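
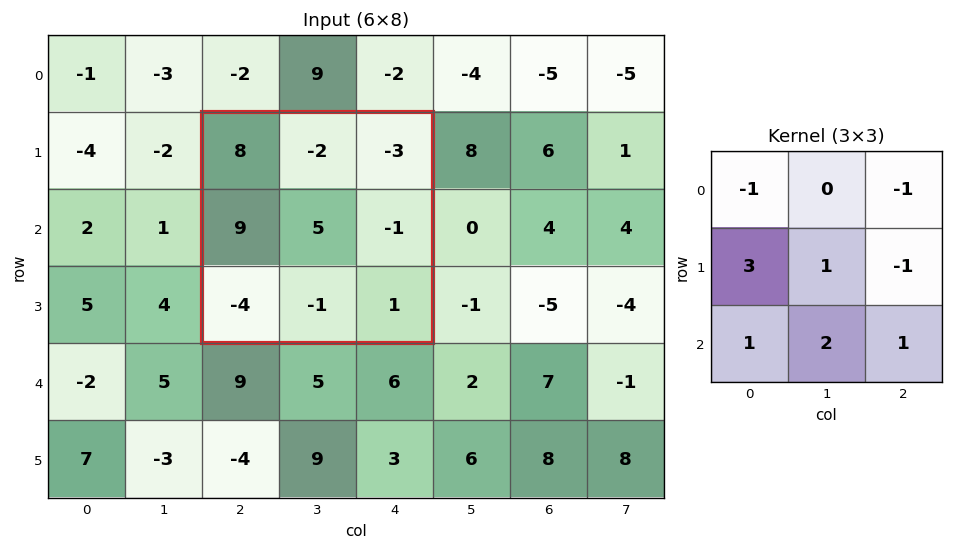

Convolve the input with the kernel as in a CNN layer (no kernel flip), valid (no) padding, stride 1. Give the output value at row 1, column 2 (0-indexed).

23

The receptive field on the input at this output position is [8 -2 -3 / 9 5 -1 / -4 -1 1]. Elementwise product with the kernel and sum: 8·-1 + -3·-1 + 9·3 + 5·1 + -1·-1 + -4·1 + -1·2 + 1·1.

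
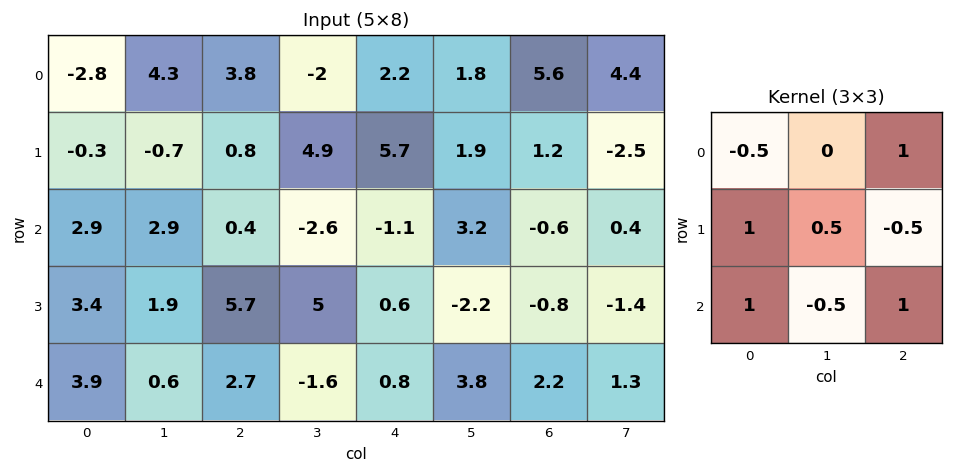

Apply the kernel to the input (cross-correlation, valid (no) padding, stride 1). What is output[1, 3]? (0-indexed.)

The receptive field on the input at this output position is [4.9 5.7 1.9 / -2.6 -1.1 3.2 / 5 0.6 -2.2]. Elementwise product with the kernel and sum: 4.9·-0.5 + 1.9·1 + -2.6·1 + -1.1·0.5 + 3.2·-0.5 + 5·1 + 0.6·-0.5 + -2.2·1.

-2.8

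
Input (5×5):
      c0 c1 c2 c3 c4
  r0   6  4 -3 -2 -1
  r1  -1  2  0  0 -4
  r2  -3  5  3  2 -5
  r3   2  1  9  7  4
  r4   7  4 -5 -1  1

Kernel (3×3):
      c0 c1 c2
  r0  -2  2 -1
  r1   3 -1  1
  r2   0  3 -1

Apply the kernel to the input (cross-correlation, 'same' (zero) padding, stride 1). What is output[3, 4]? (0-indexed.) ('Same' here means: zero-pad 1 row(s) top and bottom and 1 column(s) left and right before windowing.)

The receptive field on the zero-padded input at this output position is [2 -5 0 / 7 4 0 / -1 1 0]. Elementwise product with the kernel and sum: 2·-2 + -5·2 + 0·-1 + 7·3 + 4·-1 + 0·1 + 1·3 + 0·-1.

6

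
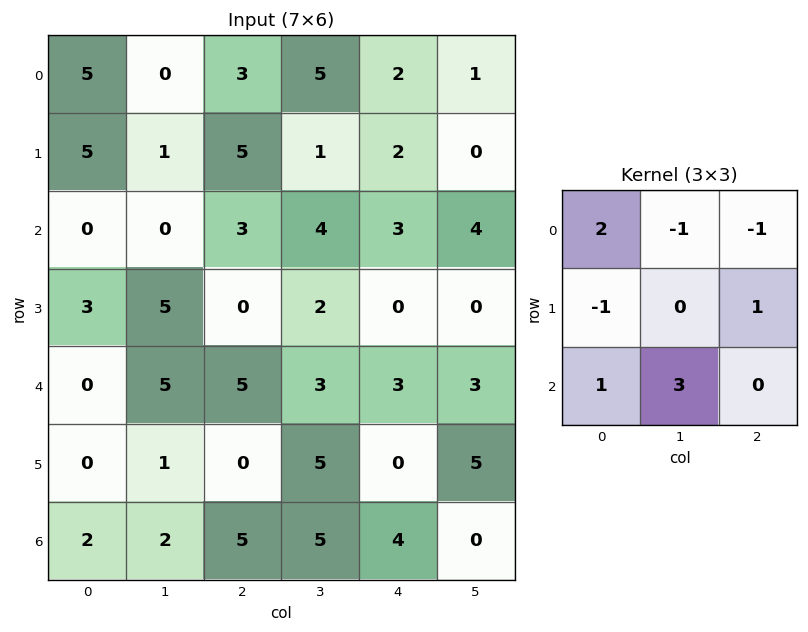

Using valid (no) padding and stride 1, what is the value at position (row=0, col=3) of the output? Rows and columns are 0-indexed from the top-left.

19

The receptive field on the input at this output position is [5 2 1 / 1 2 0 / 4 3 4]. Elementwise product with the kernel and sum: 5·2 + 2·-1 + 1·-1 + 1·-1 + 0·1 + 4·1 + 3·3.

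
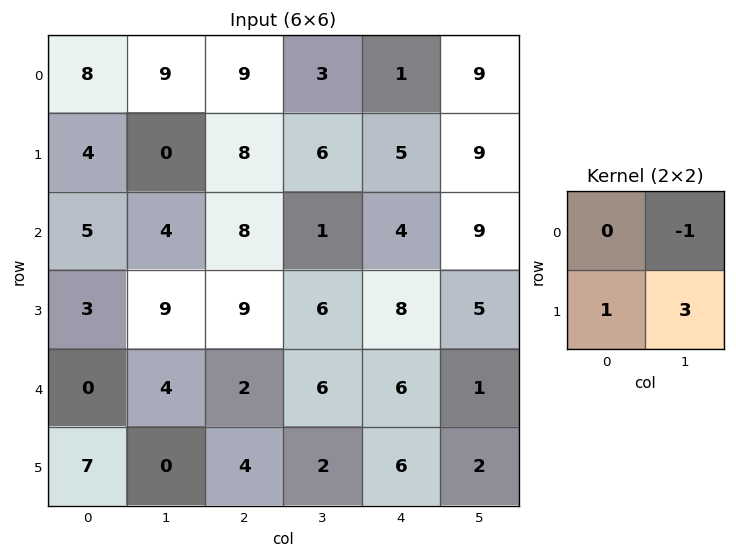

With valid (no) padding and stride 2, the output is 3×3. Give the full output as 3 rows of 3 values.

-5 23 23
26 26 14
3 4 11

Output[0,0]: The receptive field on the input at this output position is [8 9 / 4 0]. Elementwise product with the kernel and sum: 9·-1 + 4·1 + 0·3.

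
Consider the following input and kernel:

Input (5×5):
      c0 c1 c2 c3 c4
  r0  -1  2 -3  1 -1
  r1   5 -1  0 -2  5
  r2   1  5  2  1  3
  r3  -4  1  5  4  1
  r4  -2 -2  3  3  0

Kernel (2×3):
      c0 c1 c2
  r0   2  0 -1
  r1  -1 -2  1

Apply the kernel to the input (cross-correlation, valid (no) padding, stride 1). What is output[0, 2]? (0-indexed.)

The receptive field on the input at this output position is [-3 1 -1 / 0 -2 5]. Elementwise product with the kernel and sum: -3·2 + -1·-1 + 0·-1 + -2·-2 + 5·1.

4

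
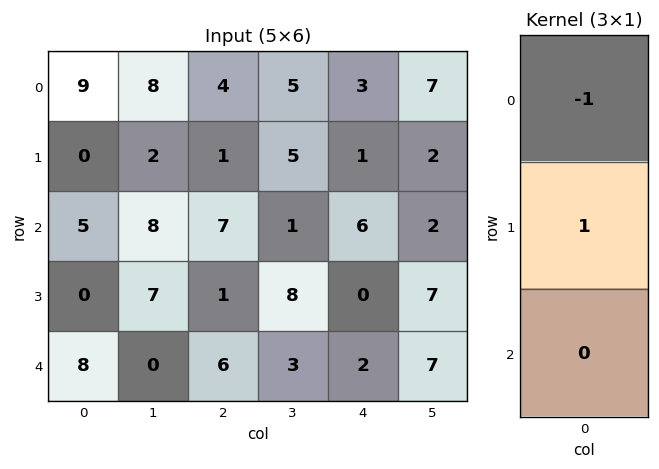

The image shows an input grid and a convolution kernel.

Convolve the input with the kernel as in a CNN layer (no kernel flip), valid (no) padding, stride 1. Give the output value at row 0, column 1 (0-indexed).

The receptive field on the input at this output position is [8 / 2 / 8]. Elementwise product with the kernel and sum: 8·-1 + 2·1.

-6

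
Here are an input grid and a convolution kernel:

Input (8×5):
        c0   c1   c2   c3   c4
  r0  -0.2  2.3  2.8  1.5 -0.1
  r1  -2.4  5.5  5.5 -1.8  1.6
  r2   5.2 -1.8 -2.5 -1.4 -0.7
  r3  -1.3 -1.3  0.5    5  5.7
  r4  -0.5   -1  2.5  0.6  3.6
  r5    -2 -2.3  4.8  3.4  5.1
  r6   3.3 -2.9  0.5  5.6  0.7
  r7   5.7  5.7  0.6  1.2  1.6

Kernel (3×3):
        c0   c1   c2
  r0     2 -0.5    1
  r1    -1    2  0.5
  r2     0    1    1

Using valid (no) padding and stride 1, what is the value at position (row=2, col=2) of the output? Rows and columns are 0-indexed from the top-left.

The receptive field on the input at this output position is [-2.5 -1.4 -0.7 / 0.5 5 5.7 / 2.5 0.6 3.6]. Elementwise product with the kernel and sum: -2.5·2 + -1.4·-0.5 + -0.7·1 + 0.5·-1 + 5·2 + 5.7·0.5 + 0.6·1 + 3.6·1.

11.55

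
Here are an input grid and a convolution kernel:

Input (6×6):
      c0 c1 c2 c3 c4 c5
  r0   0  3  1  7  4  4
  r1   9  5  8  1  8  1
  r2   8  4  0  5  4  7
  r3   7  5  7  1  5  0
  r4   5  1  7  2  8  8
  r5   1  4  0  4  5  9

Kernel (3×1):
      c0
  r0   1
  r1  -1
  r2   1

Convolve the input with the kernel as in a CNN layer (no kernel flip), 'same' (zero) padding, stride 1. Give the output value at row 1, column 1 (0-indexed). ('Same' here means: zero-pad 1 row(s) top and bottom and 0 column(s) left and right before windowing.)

The receptive field on the zero-padded input at this output position is [3 / 5 / 4]. Elementwise product with the kernel and sum: 3·1 + 5·-1 + 4·1.

2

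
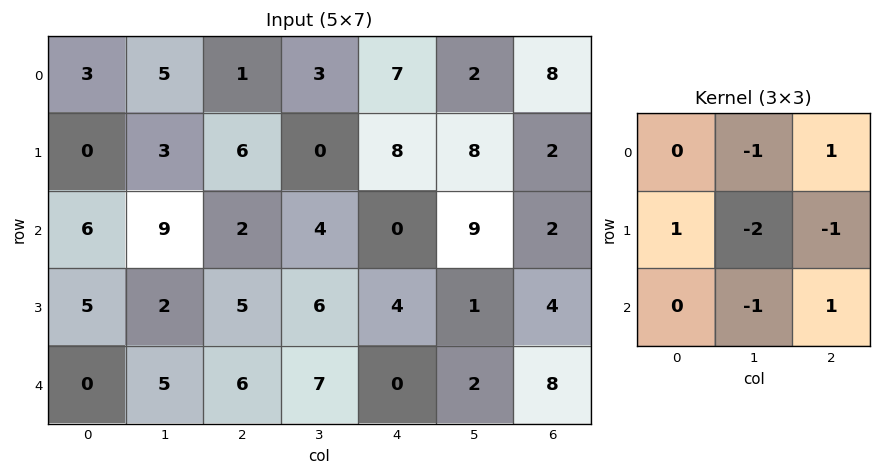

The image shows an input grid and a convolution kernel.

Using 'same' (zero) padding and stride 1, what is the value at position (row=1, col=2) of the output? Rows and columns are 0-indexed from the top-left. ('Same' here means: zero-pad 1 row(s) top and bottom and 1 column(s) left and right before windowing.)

-5

The receptive field on the zero-padded input at this output position is [5 1 3 / 3 6 0 / 9 2 4]. Elementwise product with the kernel and sum: 1·-1 + 3·1 + 3·1 + 6·-2 + 0·-1 + 2·-1 + 4·1.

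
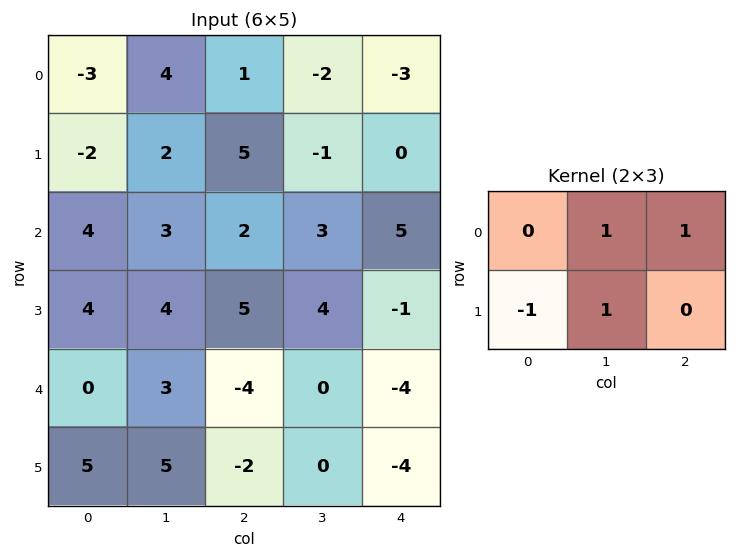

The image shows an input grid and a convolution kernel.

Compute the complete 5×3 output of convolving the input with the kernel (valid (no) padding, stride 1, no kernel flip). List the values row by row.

9 2 -11
6 3 0
5 6 7
12 2 7
-1 -11 -2

Output[0,0]: The receptive field on the input at this output position is [-3 4 1 / -2 2 5]. Elementwise product with the kernel and sum: 4·1 + 1·1 + -2·-1 + 2·1.
Output[0,1]: The receptive field on the input at this output position is [4 1 -2 / 2 5 -1]. Elementwise product with the kernel and sum: 1·1 + -2·1 + 2·-1 + 5·1.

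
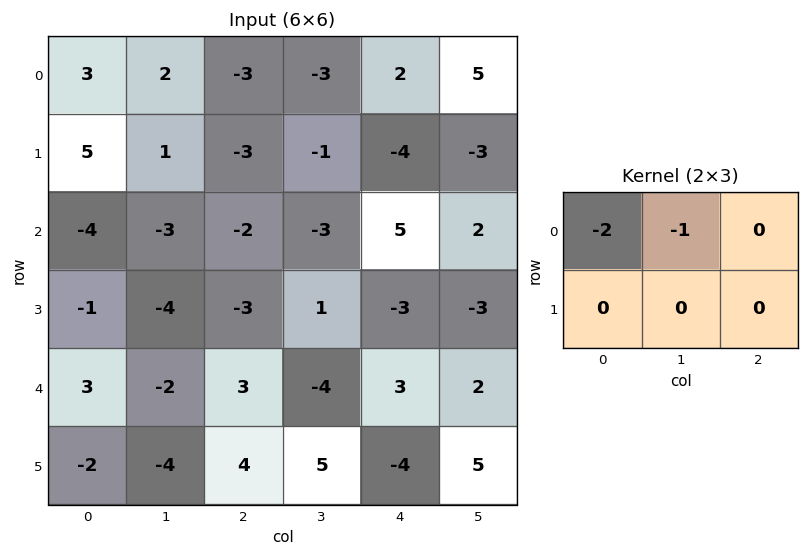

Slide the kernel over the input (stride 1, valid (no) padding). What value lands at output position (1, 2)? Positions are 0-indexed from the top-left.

The receptive field on the input at this output position is [-3 -1 -4 / -2 -3 5]. Elementwise product with the kernel and sum: -3·-2 + -1·-1.

7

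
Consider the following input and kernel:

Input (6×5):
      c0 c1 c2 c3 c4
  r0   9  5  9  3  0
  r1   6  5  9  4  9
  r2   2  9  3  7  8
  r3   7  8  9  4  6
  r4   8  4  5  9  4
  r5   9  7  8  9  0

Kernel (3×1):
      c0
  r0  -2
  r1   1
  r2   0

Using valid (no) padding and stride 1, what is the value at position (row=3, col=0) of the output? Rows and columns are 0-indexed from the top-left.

-6

The receptive field on the input at this output position is [7 / 8 / 9]. Elementwise product with the kernel and sum: 7·-2 + 8·1.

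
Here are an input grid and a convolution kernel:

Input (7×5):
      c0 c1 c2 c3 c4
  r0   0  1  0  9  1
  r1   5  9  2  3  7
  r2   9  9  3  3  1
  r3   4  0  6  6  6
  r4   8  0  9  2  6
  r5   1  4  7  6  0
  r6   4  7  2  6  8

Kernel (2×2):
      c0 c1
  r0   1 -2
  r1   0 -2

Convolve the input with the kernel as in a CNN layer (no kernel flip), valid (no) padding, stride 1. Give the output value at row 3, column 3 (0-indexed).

The receptive field on the input at this output position is [6 6 / 2 6]. Elementwise product with the kernel and sum: 6·1 + 6·-2 + 6·-2.

-18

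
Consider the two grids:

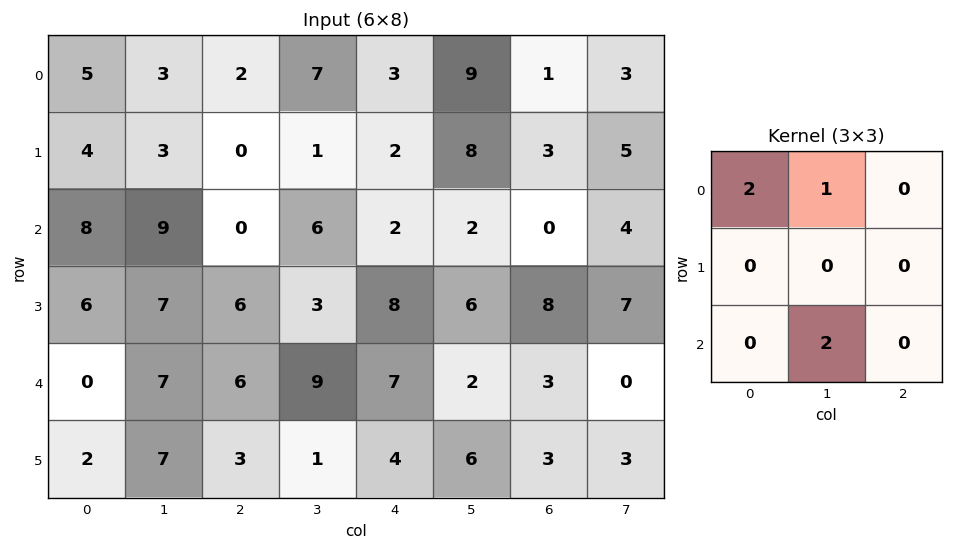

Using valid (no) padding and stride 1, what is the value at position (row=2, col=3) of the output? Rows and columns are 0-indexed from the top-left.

28

The receptive field on the input at this output position is [6 2 2 / 3 8 6 / 9 7 2]. Elementwise product with the kernel and sum: 6·2 + 2·1 + 7·2.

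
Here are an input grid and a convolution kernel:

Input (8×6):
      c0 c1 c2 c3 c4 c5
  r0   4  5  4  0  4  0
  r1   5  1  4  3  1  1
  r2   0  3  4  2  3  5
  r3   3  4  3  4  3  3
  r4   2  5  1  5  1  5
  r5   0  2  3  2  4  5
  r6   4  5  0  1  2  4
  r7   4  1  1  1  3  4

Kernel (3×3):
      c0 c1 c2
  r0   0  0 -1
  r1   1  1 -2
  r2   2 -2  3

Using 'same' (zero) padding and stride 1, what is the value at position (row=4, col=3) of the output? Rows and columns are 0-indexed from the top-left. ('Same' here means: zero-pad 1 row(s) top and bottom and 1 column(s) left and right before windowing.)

The receptive field on the zero-padded input at this output position is [3 4 3 / 1 5 1 / 3 2 4]. Elementwise product with the kernel and sum: 3·-1 + 1·1 + 5·1 + 1·-2 + 3·2 + 2·-2 + 4·3.

15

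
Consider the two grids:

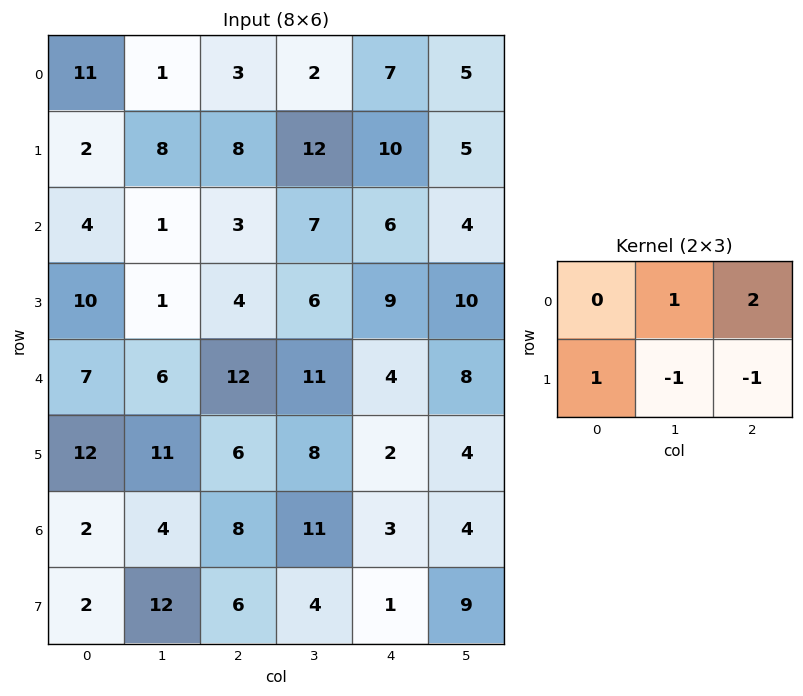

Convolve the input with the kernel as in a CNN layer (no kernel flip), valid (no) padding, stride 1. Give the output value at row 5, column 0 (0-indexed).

13

The receptive field on the input at this output position is [12 11 6 / 2 4 8]. Elementwise product with the kernel and sum: 11·1 + 6·2 + 2·1 + 4·-1 + 8·-1.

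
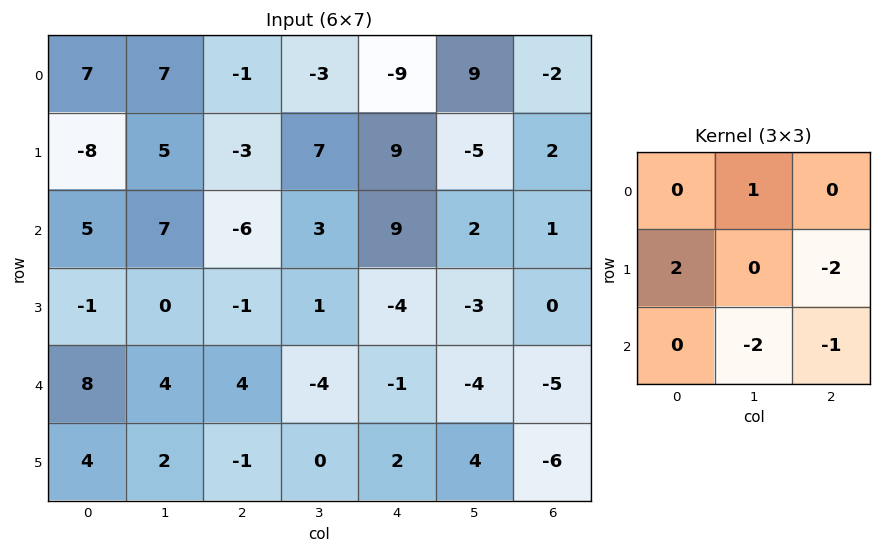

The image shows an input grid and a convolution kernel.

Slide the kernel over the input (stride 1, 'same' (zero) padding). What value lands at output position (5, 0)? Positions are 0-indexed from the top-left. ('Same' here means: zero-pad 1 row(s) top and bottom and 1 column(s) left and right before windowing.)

The receptive field on the zero-padded input at this output position is [0 8 4 / 0 4 2 / 0 0 0]. Elementwise product with the kernel and sum: 8·1 + 0·2 + 2·-2 + 0·-2 + 0·-1.

4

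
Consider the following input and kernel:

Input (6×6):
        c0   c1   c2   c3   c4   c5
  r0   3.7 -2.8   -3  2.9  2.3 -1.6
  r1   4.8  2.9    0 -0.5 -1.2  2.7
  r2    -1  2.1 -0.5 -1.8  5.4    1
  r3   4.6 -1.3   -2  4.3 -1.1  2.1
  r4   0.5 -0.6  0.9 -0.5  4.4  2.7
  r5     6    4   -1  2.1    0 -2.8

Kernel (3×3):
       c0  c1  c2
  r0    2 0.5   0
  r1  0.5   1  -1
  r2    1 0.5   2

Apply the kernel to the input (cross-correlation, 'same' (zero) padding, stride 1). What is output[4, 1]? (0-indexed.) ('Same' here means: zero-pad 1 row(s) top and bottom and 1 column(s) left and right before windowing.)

13.3

The receptive field on the zero-padded input at this output position is [4.6 -1.3 -2 / 0.5 -0.6 0.9 / 6 4 -1]. Elementwise product with the kernel and sum: 4.6·2 + -1.3·0.5 + 0.5·0.5 + -0.6·1 + 0.9·-1 + 6·1 + 4·0.5 + -1·2.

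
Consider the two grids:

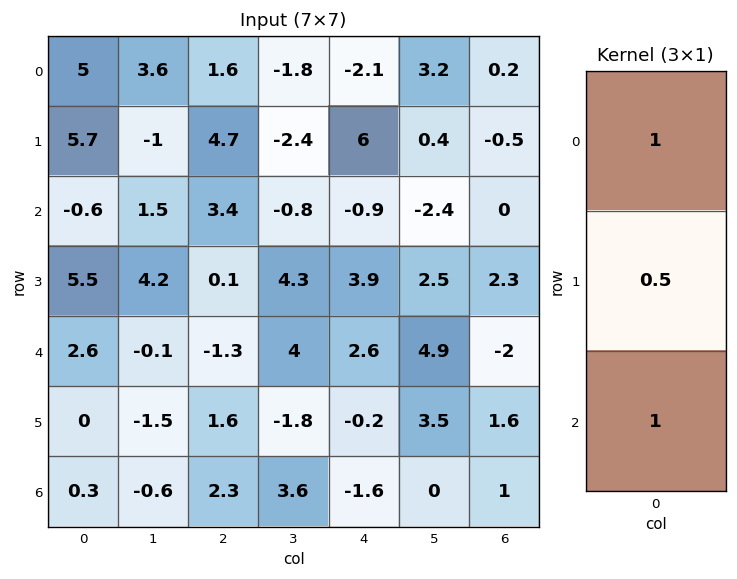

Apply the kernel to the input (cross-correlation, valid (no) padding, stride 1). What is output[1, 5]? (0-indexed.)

The receptive field on the input at this output position is [0.4 / -2.4 / 2.5]. Elementwise product with the kernel and sum: 0.4·1 + -2.4·0.5 + 2.5·1.

1.7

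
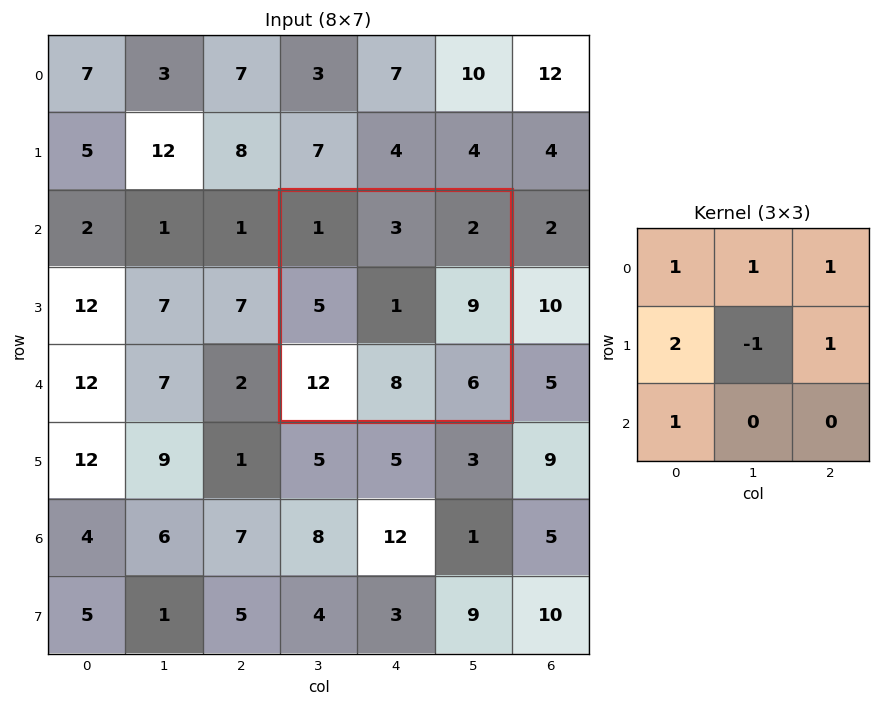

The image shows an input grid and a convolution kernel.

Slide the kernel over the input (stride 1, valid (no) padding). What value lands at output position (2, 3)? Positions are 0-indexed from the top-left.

The receptive field on the input at this output position is [1 3 2 / 5 1 9 / 12 8 6]. Elementwise product with the kernel and sum: 1·1 + 3·1 + 2·1 + 5·2 + 1·-1 + 9·1 + 12·1.

36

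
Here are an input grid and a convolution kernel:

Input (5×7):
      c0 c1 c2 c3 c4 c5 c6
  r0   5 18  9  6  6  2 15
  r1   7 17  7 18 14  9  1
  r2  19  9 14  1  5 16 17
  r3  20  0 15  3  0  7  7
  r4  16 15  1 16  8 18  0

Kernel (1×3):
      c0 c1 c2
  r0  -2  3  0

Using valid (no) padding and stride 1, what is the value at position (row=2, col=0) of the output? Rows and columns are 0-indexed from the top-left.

The receptive field on the input at this output position is [19 9 14]. Elementwise product with the kernel and sum: 19·-2 + 9·3.

-11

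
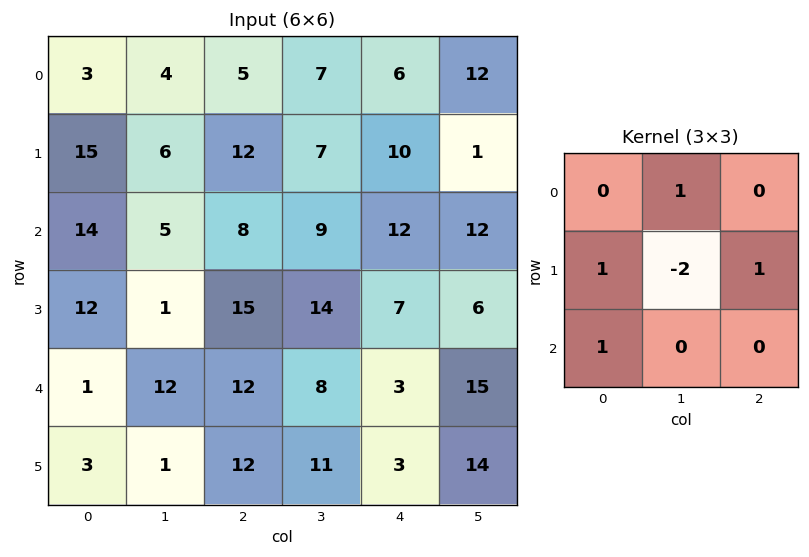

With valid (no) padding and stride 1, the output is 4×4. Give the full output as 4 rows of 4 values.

Output[0,0]: The receptive field on the input at this output position is [3 4 5 / 15 6 12 / 14 5 8]. Elementwise product with the kernel and sum: 4·1 + 15·1 + 6·-2 + 12·1 + 14·1.

33 -1 23 3
30 11 24 21
31 5 15 26
-7 12 25 35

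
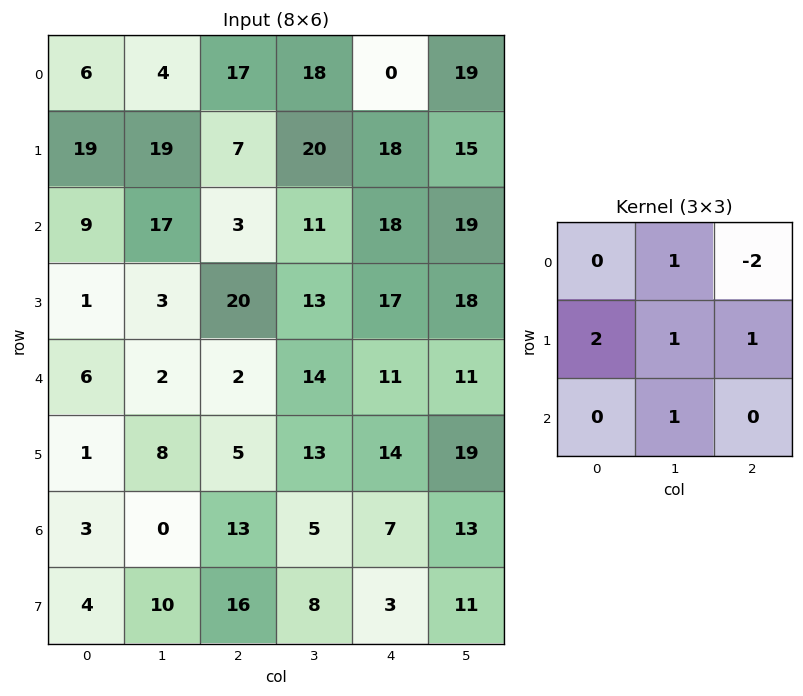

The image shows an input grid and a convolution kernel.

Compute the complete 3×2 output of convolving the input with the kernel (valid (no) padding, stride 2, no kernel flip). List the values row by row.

51 81
38 59
13 34

Output[0,0]: The receptive field on the input at this output position is [6 4 17 / 19 19 7 / 9 17 3]. Elementwise product with the kernel and sum: 4·1 + 17·-2 + 19·2 + 19·1 + 7·1 + 17·1.
Output[0,1]: The receptive field on the input at this output position is [17 18 0 / 7 20 18 / 3 11 18]. Elementwise product with the kernel and sum: 18·1 + 0·-2 + 7·2 + 20·1 + 18·1 + 11·1.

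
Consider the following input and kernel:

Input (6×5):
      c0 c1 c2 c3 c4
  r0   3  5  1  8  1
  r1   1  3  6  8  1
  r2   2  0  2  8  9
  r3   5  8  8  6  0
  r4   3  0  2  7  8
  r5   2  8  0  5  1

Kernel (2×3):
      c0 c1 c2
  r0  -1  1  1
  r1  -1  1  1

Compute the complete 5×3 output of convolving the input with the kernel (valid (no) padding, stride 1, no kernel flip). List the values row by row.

11 15 11
8 21 18
11 16 13
10 15 11
5 6 19

Output[0,0]: The receptive field on the input at this output position is [3 5 1 / 1 3 6]. Elementwise product with the kernel and sum: 3·-1 + 5·1 + 1·1 + 1·-1 + 3·1 + 6·1.
Output[0,1]: The receptive field on the input at this output position is [5 1 8 / 3 6 8]. Elementwise product with the kernel and sum: 5·-1 + 1·1 + 8·1 + 3·-1 + 6·1 + 8·1.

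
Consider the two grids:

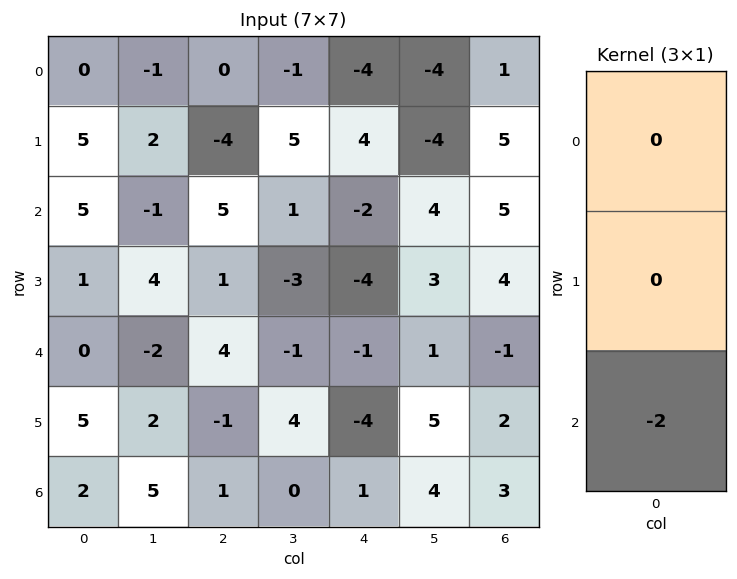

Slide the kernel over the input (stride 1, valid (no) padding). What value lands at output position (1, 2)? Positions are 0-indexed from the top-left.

-2

The receptive field on the input at this output position is [-4 / 5 / 1]. Elementwise product with the kernel and sum: 1·-2.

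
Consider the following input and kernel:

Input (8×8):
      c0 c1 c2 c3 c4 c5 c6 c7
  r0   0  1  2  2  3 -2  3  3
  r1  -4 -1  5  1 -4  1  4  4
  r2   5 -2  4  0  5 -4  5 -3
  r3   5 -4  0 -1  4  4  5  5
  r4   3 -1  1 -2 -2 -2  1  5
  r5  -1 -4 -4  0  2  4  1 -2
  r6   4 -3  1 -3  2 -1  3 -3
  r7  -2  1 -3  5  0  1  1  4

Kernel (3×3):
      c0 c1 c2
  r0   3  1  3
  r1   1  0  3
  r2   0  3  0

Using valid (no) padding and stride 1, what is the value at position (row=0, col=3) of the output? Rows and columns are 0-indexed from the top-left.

22

The receptive field on the input at this output position is [2 3 -2 / 1 -4 1 / 0 5 -4]. Elementwise product with the kernel and sum: 2·3 + 3·1 + -2·3 + 1·1 + 1·3 + 5·3.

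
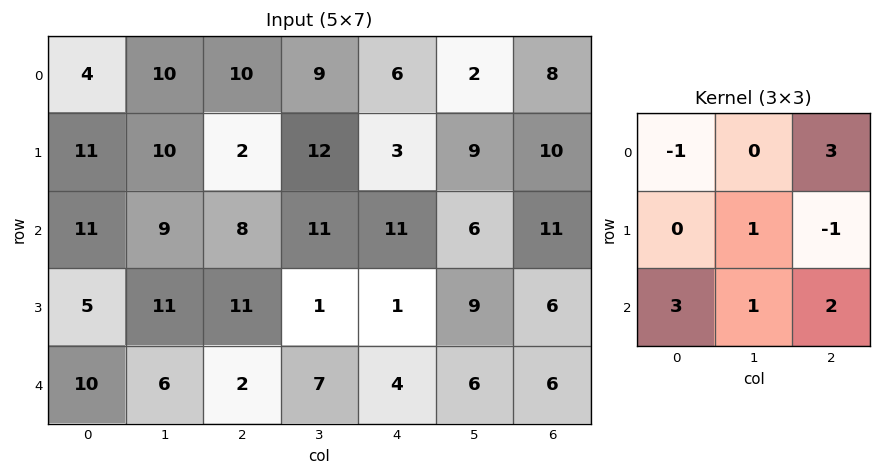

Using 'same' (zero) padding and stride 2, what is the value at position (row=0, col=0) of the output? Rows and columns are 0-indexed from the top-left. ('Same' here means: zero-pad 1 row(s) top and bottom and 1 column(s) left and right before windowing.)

The receptive field on the zero-padded input at this output position is [0 0 0 / 0 4 10 / 0 11 10]. Elementwise product with the kernel and sum: 0·-1 + 0·3 + 4·1 + 10·-1 + 0·3 + 11·1 + 10·2.

25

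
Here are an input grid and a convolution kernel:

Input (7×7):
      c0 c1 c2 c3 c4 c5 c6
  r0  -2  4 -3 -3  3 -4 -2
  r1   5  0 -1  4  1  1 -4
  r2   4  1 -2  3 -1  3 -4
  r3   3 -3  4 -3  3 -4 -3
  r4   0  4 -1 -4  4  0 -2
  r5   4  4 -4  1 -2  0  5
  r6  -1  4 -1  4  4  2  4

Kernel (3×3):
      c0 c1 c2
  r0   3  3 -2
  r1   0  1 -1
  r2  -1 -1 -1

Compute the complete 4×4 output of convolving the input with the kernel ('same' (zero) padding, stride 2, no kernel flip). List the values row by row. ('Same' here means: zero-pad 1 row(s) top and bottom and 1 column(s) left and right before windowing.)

Output[0,0]: The receptive field on the zero-padded input at this output position is [0 0 0 / 0 -2 4 / 0 5 0]. Elementwise product with the kernel and sum: 0·3 + 0·3 + 0·-2 + -2·1 + 4·-1 + 0·-1 + 5·-1 + 0·-1.
Output[0,1]: The receptive field on the zero-padded input at this output position is [0 0 0 / 4 -3 -3 / 0 -1 4]. Elementwise product with the kernel and sum: 0·3 + 0·3 + 0·-2 + -3·1 + -3·-1 + 0·-1 + -1·-1 + 4·-1.

-11 -3 1 1
18 -14 13 -6
3 11 13 -28
-1 -7 -1 19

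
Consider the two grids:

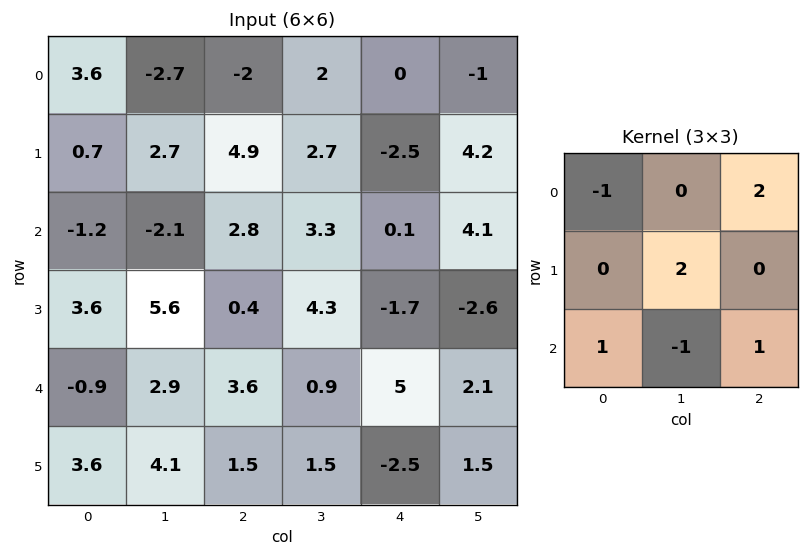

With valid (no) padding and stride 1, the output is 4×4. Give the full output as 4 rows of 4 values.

Output[0,0]: The receptive field on the input at this output position is [3.6 -2.7 -2 / 0.7 2.7 4.9 / -1.2 -2.1 2.8]. Elementwise product with the kernel and sum: 3.6·-1 + -2·2 + 2.7·2 + -1.2·1 + -2.1·-1 + 2.8·1.
Output[0,1]: The receptive field on the input at this output position is [-2.7 -2 2 / 2.7 4.9 2.7 / -2.1 2.8 3.3]. Elementwise product with the kernel and sum: -2.7·-1 + 2·2 + 4.9·2 + -2.1·1 + 2.8·-1 + 3.3·1.

1.5 14.9 7 -1.7
3.3 17.8 -8.9 9.3
17.8 9.7 13.7 -0.5
4 14.3 -4.5 6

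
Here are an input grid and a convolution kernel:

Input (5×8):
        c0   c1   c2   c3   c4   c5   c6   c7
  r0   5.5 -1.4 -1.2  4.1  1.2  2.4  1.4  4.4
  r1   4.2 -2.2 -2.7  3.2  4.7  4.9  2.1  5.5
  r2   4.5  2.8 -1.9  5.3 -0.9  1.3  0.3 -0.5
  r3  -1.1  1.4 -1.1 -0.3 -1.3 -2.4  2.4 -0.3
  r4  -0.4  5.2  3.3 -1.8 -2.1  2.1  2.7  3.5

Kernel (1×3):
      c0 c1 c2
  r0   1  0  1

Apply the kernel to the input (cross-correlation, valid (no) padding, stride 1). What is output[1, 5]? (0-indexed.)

The receptive field on the input at this output position is [4.9 2.1 5.5]. Elementwise product with the kernel and sum: 4.9·1 + 5.5·1.

10.4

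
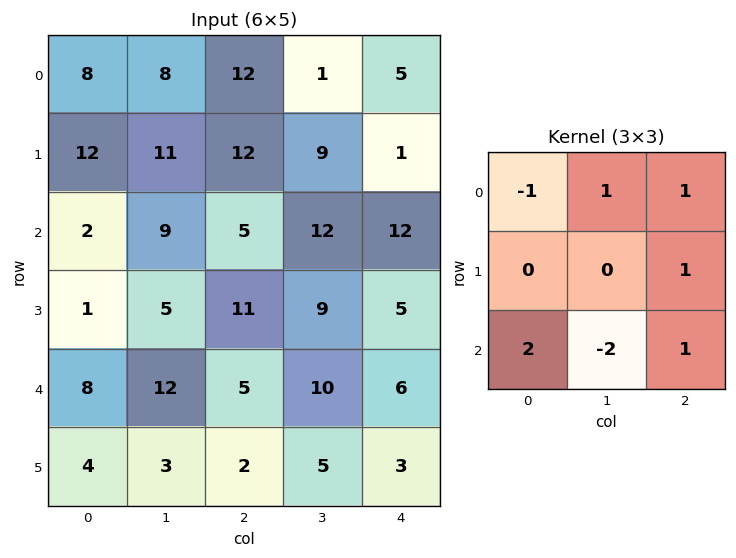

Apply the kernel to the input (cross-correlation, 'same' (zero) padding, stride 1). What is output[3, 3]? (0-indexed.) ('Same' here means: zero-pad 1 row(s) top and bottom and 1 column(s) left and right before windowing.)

20

The receptive field on the zero-padded input at this output position is [5 12 12 / 11 9 5 / 5 10 6]. Elementwise product with the kernel and sum: 5·-1 + 12·1 + 12·1 + 5·1 + 5·2 + 10·-2 + 6·1.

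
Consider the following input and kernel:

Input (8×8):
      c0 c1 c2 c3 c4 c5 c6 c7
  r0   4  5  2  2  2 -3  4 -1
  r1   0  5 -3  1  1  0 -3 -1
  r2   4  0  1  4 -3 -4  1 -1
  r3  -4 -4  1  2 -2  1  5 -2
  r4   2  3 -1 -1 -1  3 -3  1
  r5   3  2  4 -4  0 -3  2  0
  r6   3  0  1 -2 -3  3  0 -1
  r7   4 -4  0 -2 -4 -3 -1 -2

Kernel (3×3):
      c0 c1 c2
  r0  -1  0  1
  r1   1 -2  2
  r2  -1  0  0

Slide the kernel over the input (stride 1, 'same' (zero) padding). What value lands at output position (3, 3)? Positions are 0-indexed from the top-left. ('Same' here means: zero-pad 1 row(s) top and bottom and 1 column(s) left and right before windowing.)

The receptive field on the zero-padded input at this output position is [1 4 -3 / 1 2 -2 / -1 -1 -1]. Elementwise product with the kernel and sum: 1·-1 + -3·1 + 1·1 + 2·-2 + -2·2 + -1·-1.

-10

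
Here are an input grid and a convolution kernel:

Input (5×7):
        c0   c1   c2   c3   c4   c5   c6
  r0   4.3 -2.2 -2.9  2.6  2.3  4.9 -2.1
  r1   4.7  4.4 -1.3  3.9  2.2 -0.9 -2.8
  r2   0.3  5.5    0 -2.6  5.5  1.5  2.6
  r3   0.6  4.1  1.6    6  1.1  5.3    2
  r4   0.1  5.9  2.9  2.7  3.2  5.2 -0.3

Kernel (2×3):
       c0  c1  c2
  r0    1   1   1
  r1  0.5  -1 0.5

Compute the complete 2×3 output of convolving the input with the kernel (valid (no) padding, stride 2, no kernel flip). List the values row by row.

Output[0,0]: The receptive field on the input at this output position is [4.3 -2.2 -2.9 / 4.7 4.4 -1.3]. Elementwise product with the kernel and sum: 4.3·1 + -2.2·1 + -2.9·1 + 4.7·0.5 + 4.4·-1 + -1.3·0.5.

-3.5 -1.45 5.7
2.8 -1.75 5.85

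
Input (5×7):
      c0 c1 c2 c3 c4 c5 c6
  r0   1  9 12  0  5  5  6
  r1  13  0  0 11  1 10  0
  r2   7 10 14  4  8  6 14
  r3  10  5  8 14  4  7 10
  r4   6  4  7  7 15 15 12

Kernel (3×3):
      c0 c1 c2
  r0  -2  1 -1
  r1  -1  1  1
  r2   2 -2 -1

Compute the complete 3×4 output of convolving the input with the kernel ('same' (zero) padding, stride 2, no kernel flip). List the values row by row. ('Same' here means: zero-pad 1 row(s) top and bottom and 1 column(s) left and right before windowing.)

-16 -8 20 21
5 -23 -8 -18
15 -6 -8 -7

Output[0,0]: The receptive field on the zero-padded input at this output position is [0 0 0 / 0 1 9 / 0 13 0]. Elementwise product with the kernel and sum: 0·-2 + 0·1 + 0·-1 + 0·-1 + 1·1 + 9·1 + 0·2 + 13·-2 + 0·-1.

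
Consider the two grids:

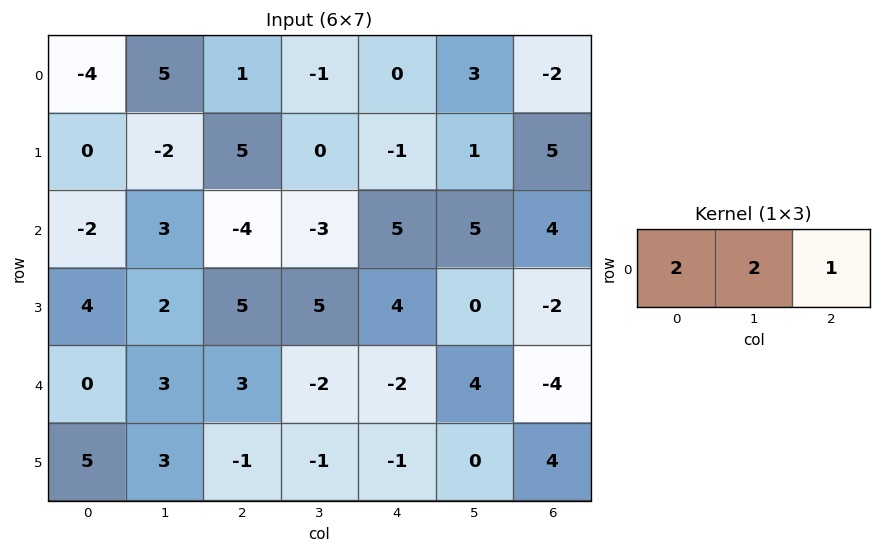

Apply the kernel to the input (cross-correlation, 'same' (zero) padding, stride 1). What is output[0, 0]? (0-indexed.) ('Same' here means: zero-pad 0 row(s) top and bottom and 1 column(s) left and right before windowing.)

-3

The receptive field on the zero-padded input at this output position is [0 -4 5]. Elementwise product with the kernel and sum: 0·2 + -4·2 + 5·1.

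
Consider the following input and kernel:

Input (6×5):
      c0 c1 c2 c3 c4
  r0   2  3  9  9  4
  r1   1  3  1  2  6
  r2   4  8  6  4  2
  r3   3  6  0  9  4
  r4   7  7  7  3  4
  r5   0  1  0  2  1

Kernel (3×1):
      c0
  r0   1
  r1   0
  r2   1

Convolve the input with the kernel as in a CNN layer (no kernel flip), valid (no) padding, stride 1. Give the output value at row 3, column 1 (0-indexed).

The receptive field on the input at this output position is [6 / 7 / 1]. Elementwise product with the kernel and sum: 6·1 + 1·1.

7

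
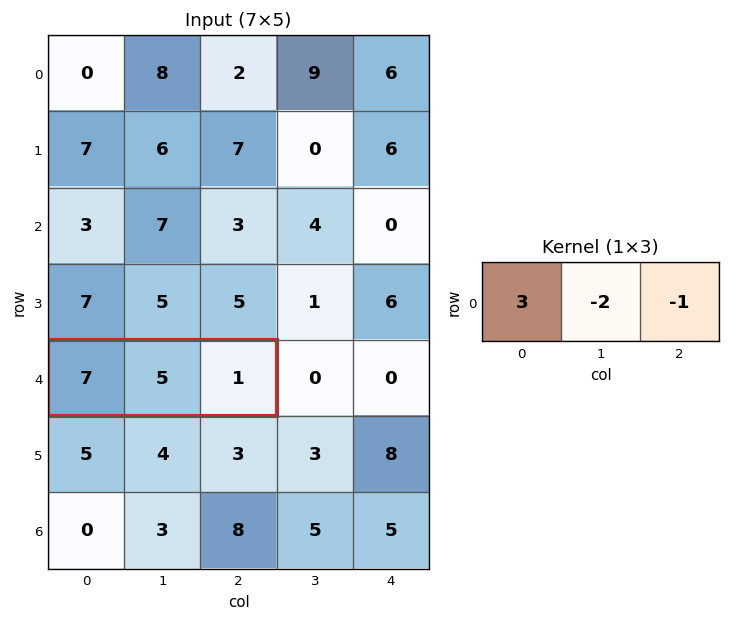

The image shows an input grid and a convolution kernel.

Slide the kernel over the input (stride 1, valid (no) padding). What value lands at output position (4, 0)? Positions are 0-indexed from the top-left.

The receptive field on the input at this output position is [7 5 1]. Elementwise product with the kernel and sum: 7·3 + 5·-2 + 1·-1.

10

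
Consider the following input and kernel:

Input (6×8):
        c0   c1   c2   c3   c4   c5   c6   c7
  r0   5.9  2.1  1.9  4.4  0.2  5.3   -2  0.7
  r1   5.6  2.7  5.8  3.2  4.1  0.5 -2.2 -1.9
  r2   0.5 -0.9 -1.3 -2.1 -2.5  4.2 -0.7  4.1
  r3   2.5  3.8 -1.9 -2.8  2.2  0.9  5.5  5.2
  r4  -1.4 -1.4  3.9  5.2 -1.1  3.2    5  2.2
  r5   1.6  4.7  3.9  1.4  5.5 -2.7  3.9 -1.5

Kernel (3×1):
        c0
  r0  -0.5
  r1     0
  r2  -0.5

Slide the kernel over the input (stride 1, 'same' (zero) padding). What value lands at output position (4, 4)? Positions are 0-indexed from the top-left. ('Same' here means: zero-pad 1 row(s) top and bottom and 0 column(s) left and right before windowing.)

-3.85

The receptive field on the zero-padded input at this output position is [2.2 / -1.1 / 5.5]. Elementwise product with the kernel and sum: 2.2·-0.5 + 5.5·-0.5.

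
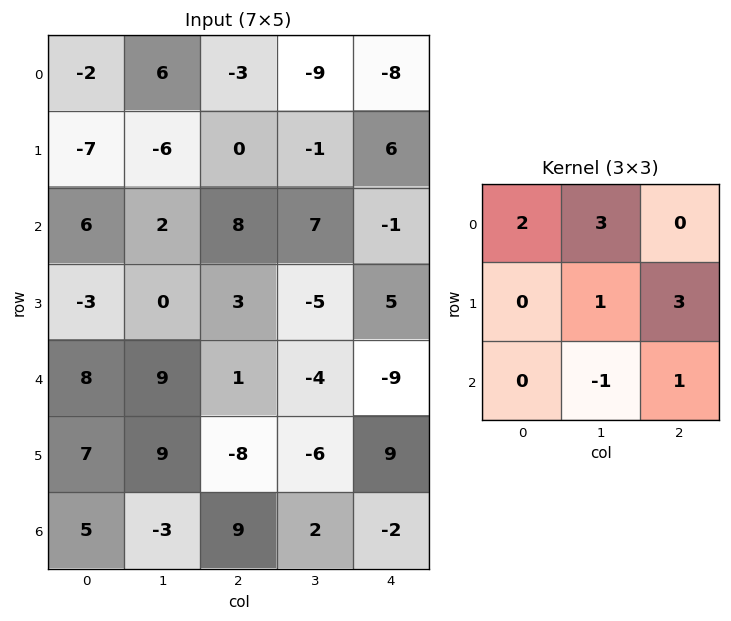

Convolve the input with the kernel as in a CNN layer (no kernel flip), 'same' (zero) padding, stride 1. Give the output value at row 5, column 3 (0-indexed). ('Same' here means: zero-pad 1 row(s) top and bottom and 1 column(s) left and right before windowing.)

7

The receptive field on the zero-padded input at this output position is [1 -4 -9 / -8 -6 9 / 9 2 -2]. Elementwise product with the kernel and sum: 1·2 + -4·3 + -6·1 + 9·3 + 2·-1 + -2·1.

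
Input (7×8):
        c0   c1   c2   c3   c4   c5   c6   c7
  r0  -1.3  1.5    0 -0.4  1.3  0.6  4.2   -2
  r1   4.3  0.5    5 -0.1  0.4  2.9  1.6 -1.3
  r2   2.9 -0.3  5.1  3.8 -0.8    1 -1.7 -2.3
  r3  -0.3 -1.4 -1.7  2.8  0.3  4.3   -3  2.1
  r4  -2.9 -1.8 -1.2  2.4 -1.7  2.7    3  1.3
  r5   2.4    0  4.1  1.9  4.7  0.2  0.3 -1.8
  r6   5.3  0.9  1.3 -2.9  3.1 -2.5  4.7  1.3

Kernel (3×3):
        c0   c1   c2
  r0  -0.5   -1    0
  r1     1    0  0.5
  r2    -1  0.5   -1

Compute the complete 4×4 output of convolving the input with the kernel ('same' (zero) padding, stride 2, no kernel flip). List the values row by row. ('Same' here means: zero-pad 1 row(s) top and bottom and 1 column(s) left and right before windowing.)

Output[0,0]: The receptive field on the zero-padded input at this output position is [0 0 0 / 0 -1.3 1.5 / 0 4.3 0.5]. Elementwise product with the kernel and sum: 0·-0.5 + 0·-1 + 0·1 + 1.5·0.5 + 0·-1 + 4.3·0.5 + 0.5·-1.
Output[0,1]: The receptive field on the zero-padded input at this output position is [0 0 0 / 1.5 0 -0.4 / 0.5 5 -0.1]. Elementwise product with the kernel and sum: 0·-0.5 + 0·-1 + 1.5·1 + -0.4·0.5 + 0.5·-1 + 5·0.5 + -0.1·-1.

2.4 3.4 -2.7 -1.2
-3.2 -5.9 -3 -11.1
0.6 1.95 2.3 5.95
-1.95 -4.65 -9.8 -2.25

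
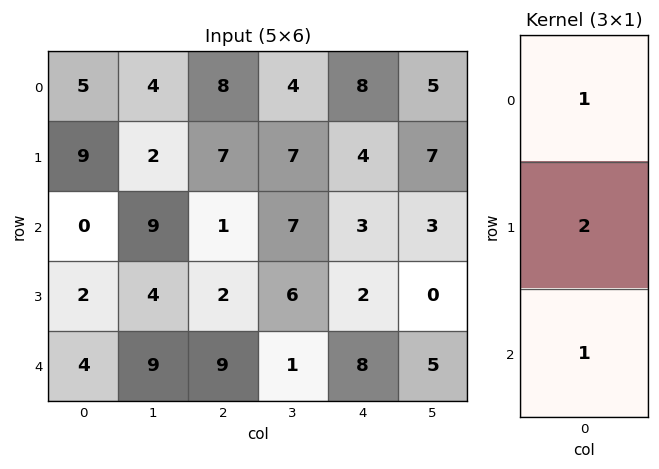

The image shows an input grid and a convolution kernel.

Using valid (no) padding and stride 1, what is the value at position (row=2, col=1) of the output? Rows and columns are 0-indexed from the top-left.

26

The receptive field on the input at this output position is [9 / 4 / 9]. Elementwise product with the kernel and sum: 9·1 + 4·2 + 9·1.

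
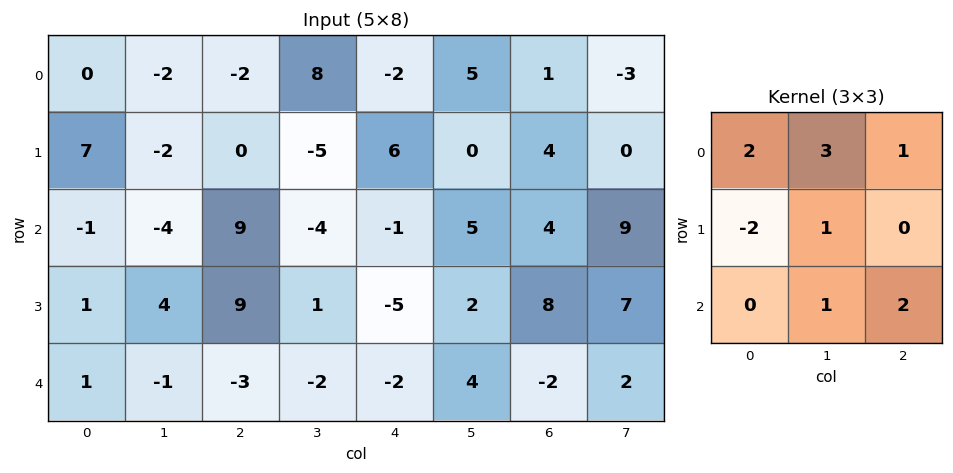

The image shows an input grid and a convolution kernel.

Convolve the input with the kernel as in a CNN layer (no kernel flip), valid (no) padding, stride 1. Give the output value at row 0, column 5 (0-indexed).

36

The receptive field on the input at this output position is [5 1 -3 / 0 4 0 / 5 4 9]. Elementwise product with the kernel and sum: 5·2 + 1·3 + -3·1 + 0·-2 + 4·1 + 4·1 + 9·2.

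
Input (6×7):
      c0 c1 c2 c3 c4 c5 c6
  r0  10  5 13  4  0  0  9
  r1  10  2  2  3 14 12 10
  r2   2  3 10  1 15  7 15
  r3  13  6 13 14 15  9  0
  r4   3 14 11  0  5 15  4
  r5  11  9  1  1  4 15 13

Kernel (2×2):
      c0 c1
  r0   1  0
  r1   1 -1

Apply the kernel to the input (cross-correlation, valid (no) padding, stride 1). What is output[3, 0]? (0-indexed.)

2

The receptive field on the input at this output position is [13 6 / 3 14]. Elementwise product with the kernel and sum: 13·1 + 3·1 + 14·-1.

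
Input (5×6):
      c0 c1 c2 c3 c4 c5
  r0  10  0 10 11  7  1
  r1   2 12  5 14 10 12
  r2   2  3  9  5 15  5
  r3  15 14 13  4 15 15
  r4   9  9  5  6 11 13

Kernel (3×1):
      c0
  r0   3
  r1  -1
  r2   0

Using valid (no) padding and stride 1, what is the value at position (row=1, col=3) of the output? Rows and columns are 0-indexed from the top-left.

37

The receptive field on the input at this output position is [14 / 5 / 4]. Elementwise product with the kernel and sum: 14·3 + 5·-1.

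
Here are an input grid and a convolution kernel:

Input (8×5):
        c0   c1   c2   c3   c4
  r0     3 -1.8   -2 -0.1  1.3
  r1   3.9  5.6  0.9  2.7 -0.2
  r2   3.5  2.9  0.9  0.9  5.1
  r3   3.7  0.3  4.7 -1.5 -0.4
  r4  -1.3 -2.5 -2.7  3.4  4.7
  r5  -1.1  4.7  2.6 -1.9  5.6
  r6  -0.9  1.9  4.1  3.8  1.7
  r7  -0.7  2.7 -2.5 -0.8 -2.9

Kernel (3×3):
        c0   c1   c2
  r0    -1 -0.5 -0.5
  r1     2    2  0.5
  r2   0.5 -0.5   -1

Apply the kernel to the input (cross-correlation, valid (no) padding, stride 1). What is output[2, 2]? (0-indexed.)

-5.45

The receptive field on the input at this output position is [0.9 0.9 5.1 / 4.7 -1.5 -0.4 / -2.7 3.4 4.7]. Elementwise product with the kernel and sum: 0.9·-1 + 0.9·-0.5 + 5.1·-0.5 + 4.7·2 + -1.5·2 + -0.4·0.5 + -2.7·0.5 + 3.4·-0.5 + 4.7·-1.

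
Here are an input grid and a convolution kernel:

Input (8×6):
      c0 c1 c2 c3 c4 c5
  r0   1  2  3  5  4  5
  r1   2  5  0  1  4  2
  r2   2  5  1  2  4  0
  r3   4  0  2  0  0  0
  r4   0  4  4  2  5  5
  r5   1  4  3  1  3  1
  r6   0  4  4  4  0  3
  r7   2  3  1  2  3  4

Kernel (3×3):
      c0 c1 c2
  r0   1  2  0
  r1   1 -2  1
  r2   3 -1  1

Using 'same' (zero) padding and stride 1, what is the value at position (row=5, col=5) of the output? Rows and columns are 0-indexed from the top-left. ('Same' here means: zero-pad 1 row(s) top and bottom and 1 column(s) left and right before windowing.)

13

The receptive field on the zero-padded input at this output position is [5 5 0 / 3 1 0 / 0 3 0]. Elementwise product with the kernel and sum: 5·1 + 5·2 + 3·1 + 1·-2 + 0·1 + 0·3 + 3·-1 + 0·1.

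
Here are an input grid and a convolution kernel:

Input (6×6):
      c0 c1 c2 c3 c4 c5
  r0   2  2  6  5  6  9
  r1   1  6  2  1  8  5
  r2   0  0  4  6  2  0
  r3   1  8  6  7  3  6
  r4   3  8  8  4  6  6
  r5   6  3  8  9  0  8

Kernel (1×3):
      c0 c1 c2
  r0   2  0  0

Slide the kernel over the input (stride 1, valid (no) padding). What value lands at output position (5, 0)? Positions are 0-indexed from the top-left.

12

The receptive field on the input at this output position is [6 3 8]. Elementwise product with the kernel and sum: 6·2.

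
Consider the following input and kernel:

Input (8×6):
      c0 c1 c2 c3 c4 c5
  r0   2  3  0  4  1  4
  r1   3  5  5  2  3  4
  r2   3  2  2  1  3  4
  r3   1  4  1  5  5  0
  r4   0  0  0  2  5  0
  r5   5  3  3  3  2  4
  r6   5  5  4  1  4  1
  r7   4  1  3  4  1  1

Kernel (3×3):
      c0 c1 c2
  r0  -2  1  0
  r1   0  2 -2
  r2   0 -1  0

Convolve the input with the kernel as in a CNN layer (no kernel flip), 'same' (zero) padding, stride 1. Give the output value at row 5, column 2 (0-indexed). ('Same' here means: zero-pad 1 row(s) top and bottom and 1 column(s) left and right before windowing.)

-4

The receptive field on the zero-padded input at this output position is [0 0 2 / 3 3 3 / 5 4 1]. Elementwise product with the kernel and sum: 0·-2 + 0·1 + 3·2 + 3·-2 + 4·-1.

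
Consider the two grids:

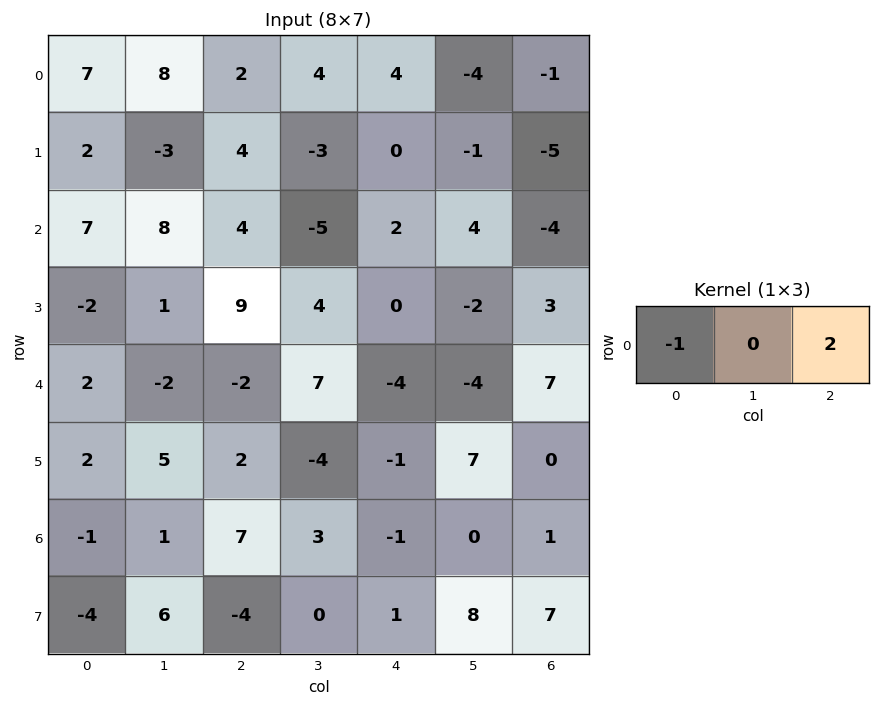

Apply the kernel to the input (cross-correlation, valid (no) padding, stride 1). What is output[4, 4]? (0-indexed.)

18

The receptive field on the input at this output position is [-4 -4 7]. Elementwise product with the kernel and sum: -4·-1 + 7·2.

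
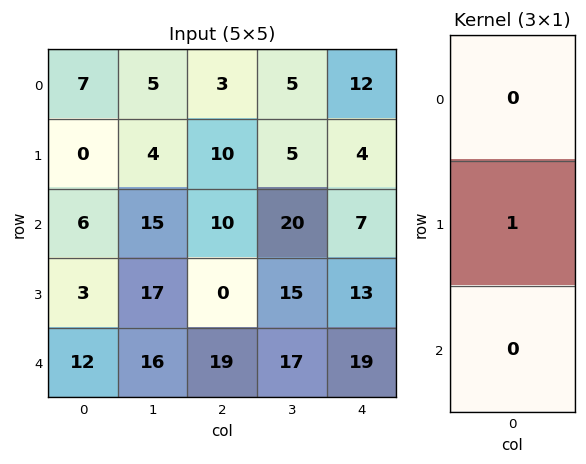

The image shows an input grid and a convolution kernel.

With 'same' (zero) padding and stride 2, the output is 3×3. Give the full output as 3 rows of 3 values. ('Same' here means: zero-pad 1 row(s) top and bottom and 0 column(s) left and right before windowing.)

7 3 12
6 10 7
12 19 19

Output[0,0]: The receptive field on the zero-padded input at this output position is [0 / 7 / 0]. Elementwise product with the kernel and sum: 7·1.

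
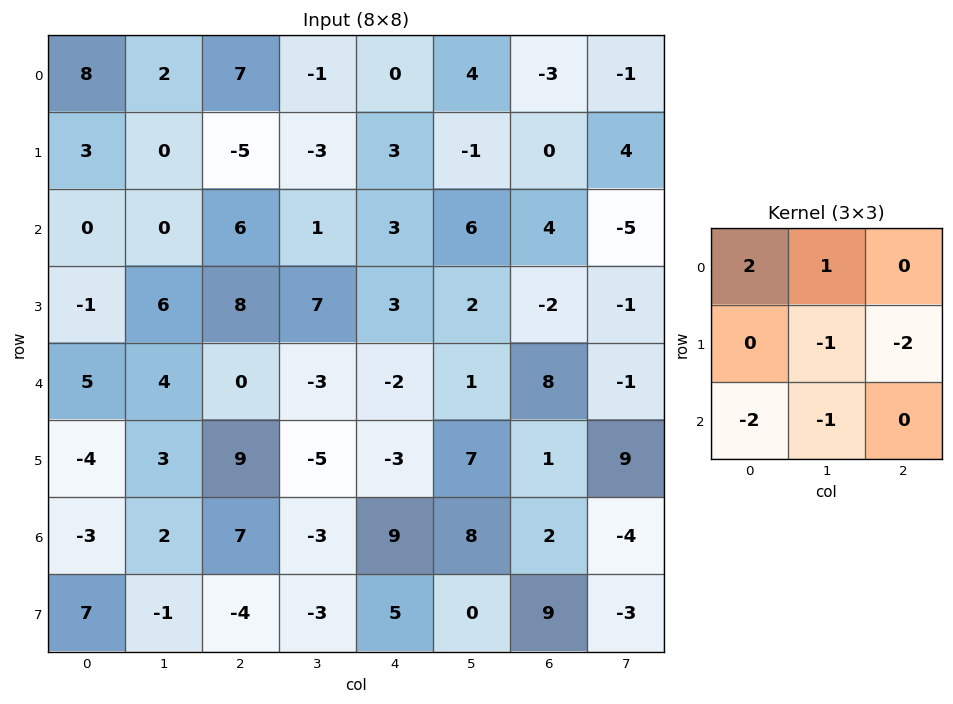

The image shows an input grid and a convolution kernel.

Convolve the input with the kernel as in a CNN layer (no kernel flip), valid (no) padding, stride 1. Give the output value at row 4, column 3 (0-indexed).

The receptive field on the input at this output position is [-3 -2 1 / -5 -3 7 / -3 9 8]. Elementwise product with the kernel and sum: -3·2 + -2·1 + -3·-1 + 7·-2 + -3·-2 + 9·-1.

-22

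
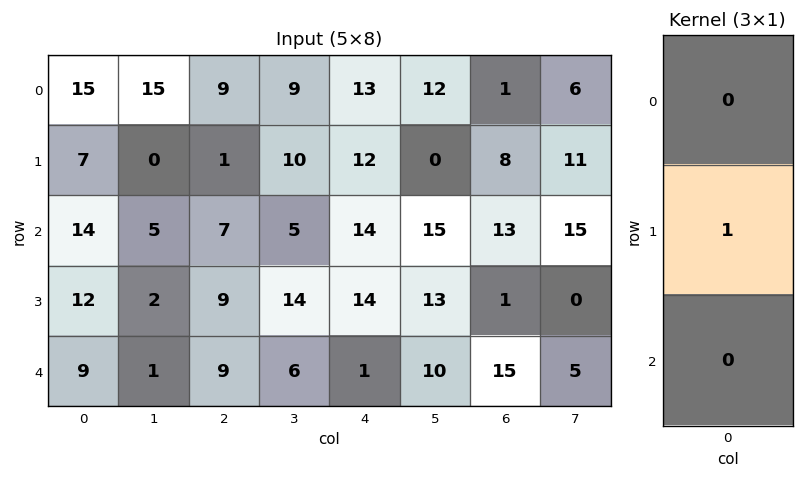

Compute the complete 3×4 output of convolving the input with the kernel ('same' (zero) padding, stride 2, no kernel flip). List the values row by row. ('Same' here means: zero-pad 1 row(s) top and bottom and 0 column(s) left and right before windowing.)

Output[0,0]: The receptive field on the zero-padded input at this output position is [0 / 15 / 7]. Elementwise product with the kernel and sum: 15·1.
Output[0,1]: The receptive field on the zero-padded input at this output position is [0 / 9 / 1]. Elementwise product with the kernel and sum: 9·1.

15 9 13 1
14 7 14 13
9 9 1 15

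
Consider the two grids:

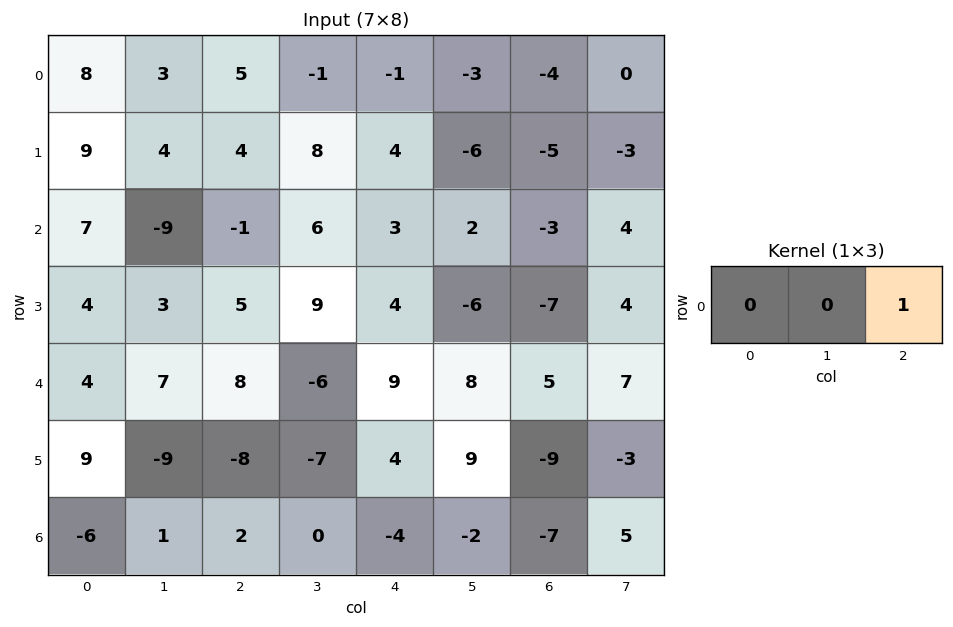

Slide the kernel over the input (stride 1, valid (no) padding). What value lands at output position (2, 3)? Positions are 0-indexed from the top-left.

2

The receptive field on the input at this output position is [6 3 2]. Elementwise product with the kernel and sum: 2·1.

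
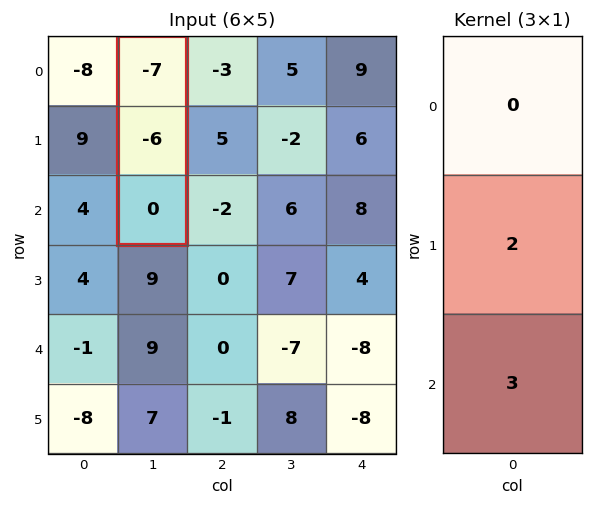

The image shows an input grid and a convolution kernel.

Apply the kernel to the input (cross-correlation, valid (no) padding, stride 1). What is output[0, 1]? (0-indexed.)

The receptive field on the input at this output position is [-7 / -6 / 0]. Elementwise product with the kernel and sum: -6·2 + 0·3.

-12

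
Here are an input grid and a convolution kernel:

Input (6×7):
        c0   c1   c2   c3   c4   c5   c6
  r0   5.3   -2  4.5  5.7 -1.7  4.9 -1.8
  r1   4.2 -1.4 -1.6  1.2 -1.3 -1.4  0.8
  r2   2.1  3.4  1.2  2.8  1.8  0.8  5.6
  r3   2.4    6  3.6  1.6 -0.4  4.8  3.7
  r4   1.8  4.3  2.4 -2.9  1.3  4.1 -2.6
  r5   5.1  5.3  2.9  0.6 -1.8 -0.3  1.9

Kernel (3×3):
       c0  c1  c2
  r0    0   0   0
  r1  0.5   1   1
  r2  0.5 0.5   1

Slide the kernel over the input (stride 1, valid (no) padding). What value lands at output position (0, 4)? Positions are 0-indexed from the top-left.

5.65

The receptive field on the input at this output position is [-1.7 4.9 -1.8 / -1.3 -1.4 0.8 / 1.8 0.8 5.6]. Elementwise product with the kernel and sum: -1.3·0.5 + -1.4·1 + 0.8·1 + 1.8·0.5 + 0.8·0.5 + 5.6·1.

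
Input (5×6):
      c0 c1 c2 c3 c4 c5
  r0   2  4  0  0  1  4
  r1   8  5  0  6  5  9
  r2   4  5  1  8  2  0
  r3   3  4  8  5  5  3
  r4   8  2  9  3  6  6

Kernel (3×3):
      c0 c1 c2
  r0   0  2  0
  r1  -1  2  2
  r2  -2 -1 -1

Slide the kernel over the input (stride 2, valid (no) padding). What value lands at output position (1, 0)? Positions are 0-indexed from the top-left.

4

The receptive field on the input at this output position is [4 5 1 / 3 4 8 / 8 2 9]. Elementwise product with the kernel and sum: 5·2 + 3·-1 + 4·2 + 8·2 + 8·-2 + 2·-1 + 9·-1.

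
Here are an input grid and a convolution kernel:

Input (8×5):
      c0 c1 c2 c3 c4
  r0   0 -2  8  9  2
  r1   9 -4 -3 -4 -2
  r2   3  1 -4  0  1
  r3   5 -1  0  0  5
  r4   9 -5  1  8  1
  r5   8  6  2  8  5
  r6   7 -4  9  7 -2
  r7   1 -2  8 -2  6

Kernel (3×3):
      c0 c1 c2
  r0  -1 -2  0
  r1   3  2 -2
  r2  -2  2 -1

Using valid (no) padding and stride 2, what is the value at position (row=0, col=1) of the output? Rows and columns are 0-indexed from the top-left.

The receptive field on the input at this output position is [8 9 2 / -3 -4 -2 / -4 0 1]. Elementwise product with the kernel and sum: 8·-1 + 9·-2 + -3·3 + -4·2 + -2·-2 + -4·-2 + 0·2 + 1·-1.

-32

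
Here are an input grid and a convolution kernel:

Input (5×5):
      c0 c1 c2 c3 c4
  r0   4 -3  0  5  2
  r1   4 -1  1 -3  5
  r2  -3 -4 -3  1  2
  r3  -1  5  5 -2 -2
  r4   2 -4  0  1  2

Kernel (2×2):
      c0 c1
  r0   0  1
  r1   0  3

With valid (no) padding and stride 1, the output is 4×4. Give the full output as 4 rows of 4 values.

Output[0,0]: The receptive field on the input at this output position is [4 -3 / 4 -1]. Elementwise product with the kernel and sum: -3·1 + -1·3.

-6 3 -4 17
-13 -8 0 11
11 12 -5 -4
-7 5 1 4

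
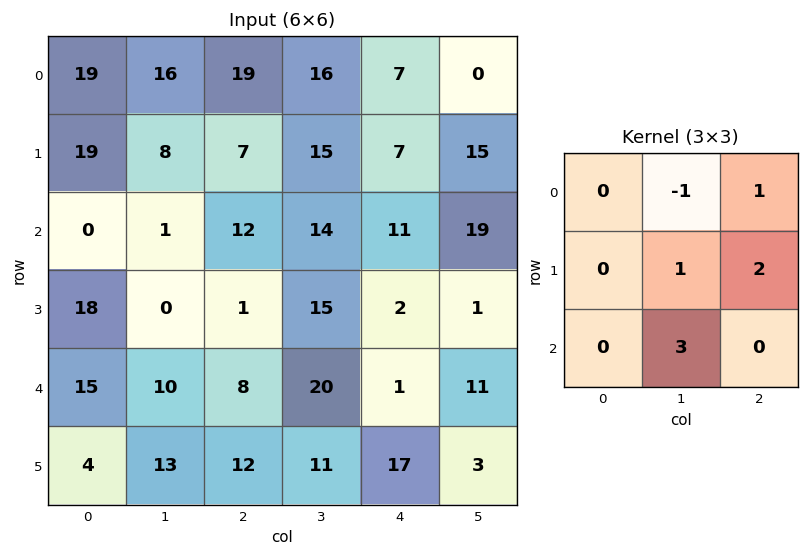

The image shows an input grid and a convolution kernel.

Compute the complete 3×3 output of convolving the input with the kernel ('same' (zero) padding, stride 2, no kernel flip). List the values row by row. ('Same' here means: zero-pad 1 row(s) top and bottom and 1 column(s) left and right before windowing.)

108 72 28
45 51 63
29 98 73

Output[0,0]: The receptive field on the zero-padded input at this output position is [0 0 0 / 0 19 16 / 0 19 8]. Elementwise product with the kernel and sum: 0·-1 + 0·1 + 19·1 + 16·2 + 19·3.
Output[0,1]: The receptive field on the zero-padded input at this output position is [0 0 0 / 16 19 16 / 8 7 15]. Elementwise product with the kernel and sum: 0·-1 + 0·1 + 19·1 + 16·2 + 7·3.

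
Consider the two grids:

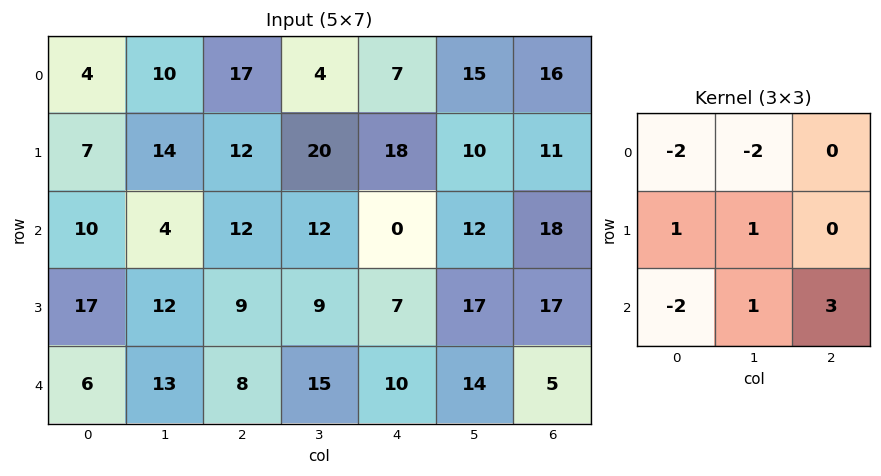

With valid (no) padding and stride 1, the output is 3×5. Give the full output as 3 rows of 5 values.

Output[0,0]: The receptive field on the input at this output position is [4 10 17 / 7 14 12 / 10 4 12]. Elementwise product with the kernel and sum: 4·-2 + 10·-2 + 7·1 + 14·1 + 10·-2 + 4·1 + 12·3.

13 12 -22 28 50
-23 -24 -28 -24 10
26 16 -1 14 9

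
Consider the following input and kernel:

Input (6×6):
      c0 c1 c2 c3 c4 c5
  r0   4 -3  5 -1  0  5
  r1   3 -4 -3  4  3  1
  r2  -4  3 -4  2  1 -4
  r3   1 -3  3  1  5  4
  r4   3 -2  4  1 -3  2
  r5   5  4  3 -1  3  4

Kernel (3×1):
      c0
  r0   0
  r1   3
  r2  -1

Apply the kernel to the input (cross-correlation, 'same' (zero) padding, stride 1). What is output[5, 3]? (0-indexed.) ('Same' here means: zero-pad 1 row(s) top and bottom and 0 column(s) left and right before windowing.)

The receptive field on the zero-padded input at this output position is [1 / -1 / 0]. Elementwise product with the kernel and sum: -1·3 + 0·-1.

-3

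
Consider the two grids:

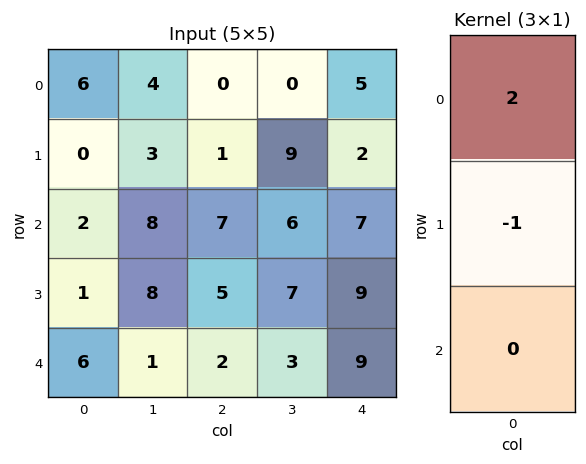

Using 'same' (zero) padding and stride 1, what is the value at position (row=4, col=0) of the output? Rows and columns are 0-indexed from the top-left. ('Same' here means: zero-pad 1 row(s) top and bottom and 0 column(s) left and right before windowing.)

-4

The receptive field on the zero-padded input at this output position is [1 / 6 / 0]. Elementwise product with the kernel and sum: 1·2 + 6·-1.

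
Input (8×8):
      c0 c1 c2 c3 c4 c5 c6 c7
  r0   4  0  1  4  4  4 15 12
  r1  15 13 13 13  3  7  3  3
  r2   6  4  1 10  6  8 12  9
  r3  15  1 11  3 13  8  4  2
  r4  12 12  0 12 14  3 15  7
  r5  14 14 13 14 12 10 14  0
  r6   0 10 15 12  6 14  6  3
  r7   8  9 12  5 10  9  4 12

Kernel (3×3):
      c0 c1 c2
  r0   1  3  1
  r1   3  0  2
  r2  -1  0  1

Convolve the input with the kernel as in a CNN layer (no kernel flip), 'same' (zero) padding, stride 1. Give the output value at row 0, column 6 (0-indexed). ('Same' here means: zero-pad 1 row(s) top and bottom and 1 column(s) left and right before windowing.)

The receptive field on the zero-padded input at this output position is [0 0 0 / 4 15 12 / 7 3 3]. Elementwise product with the kernel and sum: 0·1 + 0·3 + 0·1 + 4·3 + 12·2 + 7·-1 + 3·1.

32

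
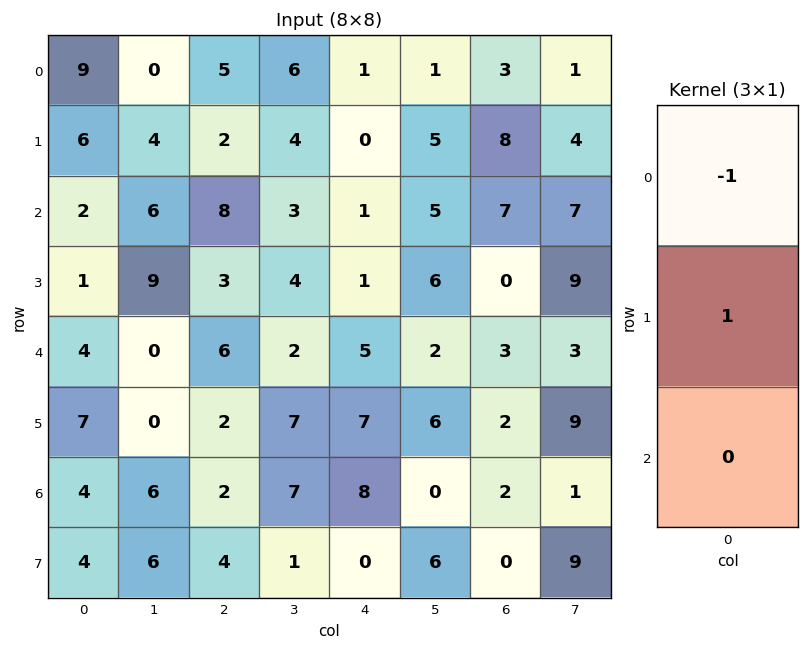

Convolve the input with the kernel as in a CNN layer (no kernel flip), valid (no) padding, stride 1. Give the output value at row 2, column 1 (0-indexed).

3

The receptive field on the input at this output position is [6 / 9 / 0]. Elementwise product with the kernel and sum: 6·-1 + 9·1.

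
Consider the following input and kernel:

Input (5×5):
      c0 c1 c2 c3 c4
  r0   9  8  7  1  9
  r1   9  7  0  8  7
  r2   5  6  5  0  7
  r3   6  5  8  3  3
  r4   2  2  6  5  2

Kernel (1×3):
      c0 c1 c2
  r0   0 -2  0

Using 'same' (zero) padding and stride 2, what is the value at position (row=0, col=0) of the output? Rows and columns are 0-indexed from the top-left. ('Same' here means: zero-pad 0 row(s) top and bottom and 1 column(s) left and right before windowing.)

-18

The receptive field on the zero-padded input at this output position is [0 9 8]. Elementwise product with the kernel and sum: 9·-2.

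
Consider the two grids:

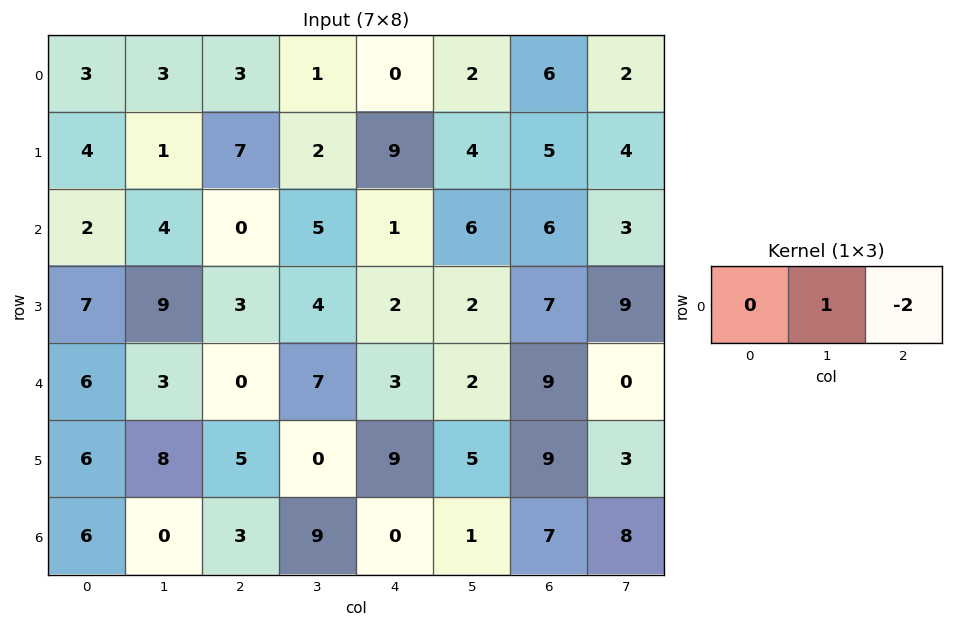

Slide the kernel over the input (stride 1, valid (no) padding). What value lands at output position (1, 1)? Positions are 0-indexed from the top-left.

3

The receptive field on the input at this output position is [1 7 2]. Elementwise product with the kernel and sum: 7·1 + 2·-2.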